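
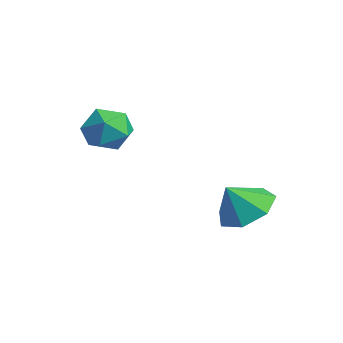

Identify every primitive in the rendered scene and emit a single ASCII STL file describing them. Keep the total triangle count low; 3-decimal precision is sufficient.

solid 
facet normal 0.015 0.569 -0.822
outer loop
vertex 1.044 1.162 0.602
vertex 0.069 0.953 0.439
vertex 0.47 1.712 0.972
endloop
endfacet
facet normal 0.587 0.070 0.806
outer loop
vertex 1.044 1.162 0.602
vertex 0.47 1.712 0.972
vertex 0.051 0.287 1.401
endloop
endfacet
facet normal 0.016 0.569 -0.822
outer loop
vertex 0.47 1.712 0.972
vertex 0.069 0.953 0.439
vertex -0.405 1.69 0.94
endloop
endfacet
facet normal -0.042 0.299 0.953
outer loop
vertex 0.47 1.712 0.972
vertex -0.405 1.69 0.94
vertex 0.051 0.287 1.401
endloop
endfacet
facet normal 0.016 0.569 -0.822
outer loop
vertex -0.405 1.69 0.94
vertex 0.069 0.953 0.439
vertex -0.924 1.114 0.531
endloop
endfacet
facet normal -0.646 0.041 0.762
outer loop
vertex -0.405 1.69 0.94
vertex -0.924 1.114 0.531
vertex 0.051 0.287 1.401
endloop
endfacet
facet normal 0.016 0.569 -0.823
outer loop
vertex -0.924 1.114 0.531
vertex 0.069 0.953 0.439
vertex -0.694 0.416 0.053
endloop
endfacet
facet normal -0.771 -0.513 0.377
outer loop
vertex -0.924 1.114 0.531
vertex -0.694 0.416 0.053
vertex 0.051 0.287 1.401
endloop
endfacet
facet normal 0.015 0.569 -0.822
outer loop
vertex -0.694 0.416 0.053
vertex 0.069 0.953 0.439
vertex 0.11 0.123 -0.135
endloop
endfacet
facet normal -0.323 -0.942 0.088
outer loop
vertex -0.694 0.416 0.053
vertex 0.11 0.123 -0.135
vertex 0.051 0.287 1.401
endloop
endfacet
facet normal 0.017 0.569 -0.822
outer loop
vertex 0.11 0.123 -0.135
vertex 0.069 0.953 0.439
vertex 0.883 0.454 0.11
endloop
endfacet
facet normal 0.361 -0.926 0.113
outer loop
vertex 0.11 0.123 -0.135
vertex 0.883 0.454 0.11
vertex 0.051 0.287 1.401
endloop
endfacet
facet normal 0.016 0.568 -0.823
outer loop
vertex 0.883 0.454 0.11
vertex 0.069 0.953 0.439
vertex 1.044 1.162 0.602
endloop
endfacet
facet normal 0.766 -0.475 0.433
outer loop
vertex 0.883 0.454 0.11
vertex 1.044 1.162 0.602
vertex 0.051 0.287 1.401
endloop
endfacet
facet normal -0.206 0.888 0.412
outer loop
vertex -3.129 -1.355 2.779
vertex -3.766 -1.741 3.292
vertex -2.916 -1.684 3.594
endloop
endfacet
facet normal 0.480 0.850 0.218
outer loop
vertex -3.129 -1.355 2.779
vertex -2.916 -1.684 3.594
vertex -2.361 -1.818 2.893
endloop
endfacet
facet normal 0.504 0.716 -0.483
outer loop
vertex -3.129 -1.355 2.779
vertex -2.361 -1.818 2.893
vertex -2.868 -1.958 2.157
endloop
endfacet
facet normal -0.168 0.672 -0.722
outer loop
vertex -3.129 -1.355 2.779
vertex -2.868 -1.958 2.157
vertex -3.737 -1.91 2.404
endloop
endfacet
facet normal -0.606 0.777 -0.168
outer loop
vertex -3.129 -1.355 2.779
vertex -3.737 -1.91 2.404
vertex -3.766 -1.741 3.292
endloop
endfacet
facet normal 0.776 0.297 0.557
outer loop
vertex -2.361 -1.818 2.893
vertex -2.916 -1.684 3.594
vertex -2.523 -2.49 3.476
endloop
endfacet
facet normal -0.334 0.358 0.872
outer loop
vertex -2.916 -1.684 3.594
vertex -3.766 -1.741 3.292
vertex -3.392 -2.442 3.723
endloop
endfacet
facet normal -0.982 0.179 -0.066
outer loop
vertex -3.766 -1.741 3.292
vertex -3.737 -1.91 2.404
vertex -3.899 -2.582 2.987
endloop
endfacet
facet normal -0.273 0.008 -0.962
outer loop
vertex -3.737 -1.91 2.404
vertex -2.868 -1.958 2.157
vertex -3.344 -2.716 2.286
endloop
endfacet
facet normal 0.814 0.080 -0.576
outer loop
vertex -2.868 -1.958 2.157
vertex -2.361 -1.818 2.893
vertex -2.494 -2.659 2.588
endloop
endfacet
facet normal 0.168 -0.672 0.722
outer loop
vertex -3.131 -3.045 3.101
vertex -2.523 -2.49 3.476
vertex -3.392 -2.442 3.723
endloop
endfacet
facet normal -0.504 -0.716 0.483
outer loop
vertex -3.131 -3.045 3.101
vertex -3.392 -2.442 3.723
vertex -3.899 -2.582 2.987
endloop
endfacet
facet normal -0.480 -0.850 -0.218
outer loop
vertex -3.131 -3.045 3.101
vertex -3.899 -2.582 2.987
vertex -3.344 -2.716 2.286
endloop
endfacet
facet normal 0.206 -0.888 -0.412
outer loop
vertex -3.131 -3.045 3.101
vertex -3.344 -2.716 2.286
vertex -2.494 -2.659 2.588
endloop
endfacet
facet normal 0.606 -0.777 0.168
outer loop
vertex -3.131 -3.045 3.101
vertex -2.494 -2.659 2.588
vertex -2.523 -2.49 3.476
endloop
endfacet
facet normal 0.273 -0.008 0.962
outer loop
vertex -3.392 -2.442 3.723
vertex -2.523 -2.49 3.476
vertex -2.916 -1.684 3.594
endloop
endfacet
facet normal -0.814 -0.080 0.576
outer loop
vertex -3.899 -2.582 2.987
vertex -3.392 -2.442 3.723
vertex -3.766 -1.741 3.292
endloop
endfacet
facet normal -0.776 -0.297 -0.557
outer loop
vertex -3.344 -2.716 2.286
vertex -3.899 -2.582 2.987
vertex -3.737 -1.91 2.404
endloop
endfacet
facet normal 0.334 -0.358 -0.872
outer loop
vertex -2.494 -2.659 2.588
vertex -3.344 -2.716 2.286
vertex -2.868 -1.958 2.157
endloop
endfacet
facet normal 0.982 -0.179 0.066
outer loop
vertex -2.523 -2.49 3.476
vertex -2.494 -2.659 2.588
vertex -2.361 -1.818 2.893
endloop
endfacet

endsolid


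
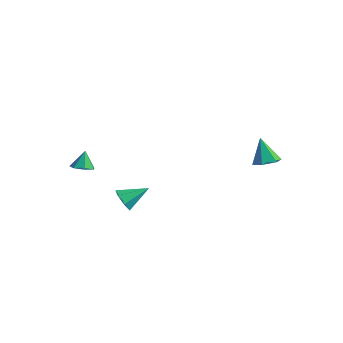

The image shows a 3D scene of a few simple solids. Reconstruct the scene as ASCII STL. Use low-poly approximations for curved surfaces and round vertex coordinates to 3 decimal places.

solid 
facet normal -0.470 -0.739 -0.483
outer loop
vertex 1.422 -4.306 -3.42
vertex 0.74 -4.153 -2.991
vertex 0.976 -3.834 -3.709
endloop
endfacet
facet normal 0.758 0.403 -0.512
outer loop
vertex 1.422 -4.306 -3.42
vertex 0.976 -3.834 -3.709
vertex 1.52 -2.927 -2.189
endloop
endfacet
facet normal -0.471 -0.738 -0.483
outer loop
vertex 0.976 -3.834 -3.709
vertex 0.74 -4.153 -2.991
vertex 0.352 -3.601 -3.457
endloop
endfacet
facet normal 0.097 0.839 -0.535
outer loop
vertex 0.976 -3.834 -3.709
vertex 0.352 -3.601 -3.457
vertex 1.52 -2.927 -2.189
endloop
endfacet
facet normal -0.469 -0.739 -0.484
outer loop
vertex 0.352 -3.601 -3.457
vertex 0.74 -4.153 -2.991
vertex 0.02 -3.785 -2.855
endloop
endfacet
facet normal -0.494 0.869 -0.007
outer loop
vertex 0.352 -3.601 -3.457
vertex 0.02 -3.785 -2.855
vertex 1.52 -2.927 -2.189
endloop
endfacet
facet normal -0.469 -0.740 -0.482
outer loop
vertex 0.02 -3.785 -2.855
vertex 0.74 -4.153 -2.991
vertex 0.231 -4.245 -2.355
endloop
endfacet
facet normal -0.569 0.471 0.674
outer loop
vertex 0.02 -3.785 -2.855
vertex 0.231 -4.245 -2.355
vertex 1.52 -2.927 -2.189
endloop
endfacet
facet normal -0.470 -0.738 -0.483
outer loop
vertex 0.231 -4.245 -2.355
vertex 0.74 -4.153 -2.991
vertex 0.825 -4.637 -2.334
endloop
endfacet
facet normal -0.072 -0.055 0.996
outer loop
vertex 0.231 -4.245 -2.355
vertex 0.825 -4.637 -2.334
vertex 1.52 -2.927 -2.189
endloop
endfacet
facet normal -0.470 -0.739 -0.483
outer loop
vertex 0.825 -4.637 -2.334
vertex 0.74 -4.153 -2.991
vertex 1.355 -4.664 -2.808
endloop
endfacet
facet normal 0.624 -0.314 0.716
outer loop
vertex 0.825 -4.637 -2.334
vertex 1.355 -4.664 -2.808
vertex 1.52 -2.927 -2.189
endloop
endfacet
facet normal -0.470 -0.739 -0.483
outer loop
vertex 1.355 -4.664 -2.808
vertex 0.74 -4.153 -2.991
vertex 1.422 -4.306 -3.42
endloop
endfacet
facet normal 0.993 -0.110 0.044
outer loop
vertex 1.355 -4.664 -2.808
vertex 1.422 -4.306 -3.42
vertex 1.52 -2.927 -2.189
endloop
endfacet
facet normal 0.402 -0.101 -0.910
outer loop
vertex 4.901 3.815 -1.488
vertex 4.118 3.87 -1.84
vertex 4.584 4.582 -1.713
endloop
endfacet
facet normal 0.618 0.445 0.648
outer loop
vertex 4.901 3.815 -1.488
vertex 4.584 4.582 -1.713
vertex 3.402 4.05 -0.22
endloop
endfacet
facet normal 0.402 -0.101 -0.910
outer loop
vertex 4.584 4.582 -1.713
vertex 4.118 3.87 -1.84
vertex 3.801 4.638 -2.065
endloop
endfacet
facet normal -0.062 0.955 0.291
outer loop
vertex 4.584 4.582 -1.713
vertex 3.801 4.638 -2.065
vertex 3.402 4.05 -0.22
endloop
endfacet
facet normal 0.402 -0.100 -0.910
outer loop
vertex 3.801 4.638 -2.065
vertex 4.118 3.87 -1.84
vertex 3.336 3.926 -2.192
endloop
endfacet
facet normal -0.837 0.548 -0.006
outer loop
vertex 3.801 4.638 -2.065
vertex 3.336 3.926 -2.192
vertex 3.402 4.05 -0.22
endloop
endfacet
facet normal 0.402 -0.101 -0.910
outer loop
vertex 3.336 3.926 -2.192
vertex 4.118 3.87 -1.84
vertex 3.652 3.159 -1.967
endloop
endfacet
facet normal -0.929 -0.367 0.054
outer loop
vertex 3.336 3.926 -2.192
vertex 3.652 3.159 -1.967
vertex 3.402 4.05 -0.22
endloop
endfacet
facet normal 0.402 -0.101 -0.910
outer loop
vertex 3.652 3.159 -1.967
vertex 4.118 3.87 -1.84
vertex 4.435 3.103 -1.615
endloop
endfacet
facet normal -0.248 -0.877 0.412
outer loop
vertex 3.652 3.159 -1.967
vertex 4.435 3.103 -1.615
vertex 3.402 4.05 -0.22
endloop
endfacet
facet normal 0.402 -0.101 -0.910
outer loop
vertex 4.435 3.103 -1.615
vertex 4.118 3.87 -1.84
vertex 4.901 3.815 -1.488
endloop
endfacet
facet normal 0.526 -0.470 0.709
outer loop
vertex 4.435 3.103 -1.615
vertex 4.901 3.815 -1.488
vertex 3.402 4.05 -0.22
endloop
endfacet
facet normal 0.153 -0.341 -0.927
outer loop
vertex -1.884 -3.92 -1.704
vertex -2.578 -4.145 -1.736
vertex -2.3 -3.498 -1.928
endloop
endfacet
facet normal 0.574 0.746 0.339
outer loop
vertex -1.884 -3.92 -1.704
vertex -2.3 -3.498 -1.928
vertex -2.762 -3.735 -0.624
endloop
endfacet
facet normal 0.154 -0.341 -0.927
outer loop
vertex -2.3 -3.498 -1.928
vertex -2.578 -4.145 -1.736
vertex -2.925 -3.563 -2.008
endloop
endfacet
facet normal -0.120 0.983 0.136
outer loop
vertex -2.3 -3.498 -1.928
vertex -2.925 -3.563 -2.008
vertex -2.762 -3.735 -0.624
endloop
endfacet
facet normal 0.154 -0.342 -0.927
outer loop
vertex -2.925 -3.563 -2.008
vertex -2.578 -4.145 -1.736
vertex -3.289 -4.066 -1.883
endloop
endfacet
facet normal -0.779 0.605 0.167
outer loop
vertex -2.925 -3.563 -2.008
vertex -3.289 -4.066 -1.883
vertex -2.762 -3.735 -0.624
endloop
endfacet
facet normal 0.154 -0.341 -0.927
outer loop
vertex -3.289 -4.066 -1.883
vertex -2.578 -4.145 -1.736
vertex -3.118 -4.628 -1.648
endloop
endfacet
facet normal -0.907 -0.106 0.407
outer loop
vertex -3.289 -4.066 -1.883
vertex -3.118 -4.628 -1.648
vertex -2.762 -3.735 -0.624
endloop
endfacet
facet normal 0.154 -0.341 -0.927
outer loop
vertex -3.118 -4.628 -1.648
vertex -2.578 -4.145 -1.736
vertex -2.54 -4.827 -1.479
endloop
endfacet
facet normal -0.409 -0.613 0.676
outer loop
vertex -3.118 -4.628 -1.648
vertex -2.54 -4.827 -1.479
vertex -2.762 -3.735 -0.624
endloop
endfacet
facet normal 0.153 -0.341 -0.927
outer loop
vertex -2.54 -4.827 -1.479
vertex -2.578 -4.145 -1.736
vertex -1.991 -4.512 -1.504
endloop
endfacet
facet normal 0.342 -0.535 0.772
outer loop
vertex -2.54 -4.827 -1.479
vertex -1.991 -4.512 -1.504
vertex -2.762 -3.735 -0.624
endloop
endfacet
facet normal 0.153 -0.341 -0.927
outer loop
vertex -1.991 -4.512 -1.504
vertex -2.578 -4.145 -1.736
vertex -1.884 -3.92 -1.704
endloop
endfacet
facet normal 0.780 0.069 0.622
outer loop
vertex -1.991 -4.512 -1.504
vertex -1.884 -3.92 -1.704
vertex -2.762 -3.735 -0.624
endloop
endfacet

endsolid


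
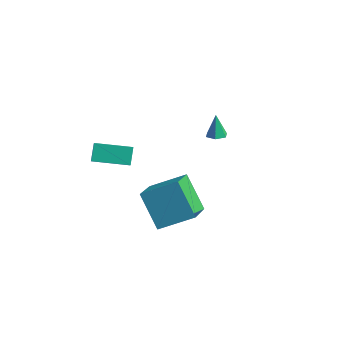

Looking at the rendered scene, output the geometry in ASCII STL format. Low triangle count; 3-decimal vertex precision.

solid 
facet normal -0.786 -0.605 0.129
outer loop
vertex -2.908 -3.321 2.826
vertex -3.449 -2.767 2.131
vertex -2.569 -3.919 2.086
endloop
endfacet
facet normal 0.520 -0.532 0.668
outer loop
vertex -1.131 -2.813 1.849
vertex -2.908 -3.321 2.826
vertex -2.569 -3.919 2.086
endloop
endfacet
facet normal -0.785 -0.605 0.130
outer loop
vertex -2.569 -3.919 2.086
vertex -3.449 -2.767 2.131
vertex -3.11 -3.366 1.391
endloop
endfacet
facet normal 0.335 -0.593 -0.732
outer loop
vertex -3.11 -3.366 1.391
vertex -1.131 -2.813 1.849
vertex -2.569 -3.919 2.086
endloop
endfacet
facet normal -0.335 0.592 0.733
outer loop
vertex -2.908 -3.321 2.826
vertex -2.011 -1.661 1.894
vertex -3.449 -2.767 2.131
endloop
endfacet
facet normal 0.520 -0.532 0.669
outer loop
vertex -1.47 -2.214 2.589
vertex -2.908 -3.321 2.826
vertex -1.131 -2.813 1.849
endloop
endfacet
facet normal -0.335 0.592 0.732
outer loop
vertex -1.47 -2.214 2.589
vertex -2.011 -1.661 1.894
vertex -2.908 -3.321 2.826
endloop
endfacet
facet normal -0.519 0.532 -0.669
outer loop
vertex -3.449 -2.767 2.131
vertex -2.011 -1.661 1.894
vertex -3.11 -3.366 1.391
endloop
endfacet
facet normal 0.335 -0.592 -0.733
outer loop
vertex -1.672 -2.259 1.154
vertex -1.131 -2.813 1.849
vertex -3.11 -3.366 1.391
endloop
endfacet
facet normal -0.520 0.532 -0.668
outer loop
vertex -3.11 -3.366 1.391
vertex -2.011 -1.661 1.894
vertex -1.672 -2.259 1.154
endloop
endfacet
facet normal 0.786 0.605 -0.130
outer loop
vertex -1.672 -2.259 1.154
vertex -1.47 -2.214 2.589
vertex -1.131 -2.813 1.849
endloop
endfacet
facet normal 0.785 0.605 -0.130
outer loop
vertex -2.011 -1.661 1.894
vertex -1.47 -2.214 2.589
vertex -1.672 -2.259 1.154
endloop
endfacet
facet normal -0.668 -0.601 -0.439
outer loop
vertex 0.513 -2.843 -1.993
vertex -0.851 -2.505 -0.379
vertex -0.271 -1.245 -2.99
endloop
endfacet
facet normal 0.638 -0.158 -0.754
outer loop
vertex 1.051 -0.055 -2.121
vertex 0.513 -2.843 -1.993
vertex -0.271 -1.245 -2.99
endloop
endfacet
facet normal -0.668 -0.601 -0.439
outer loop
vertex -0.271 -1.245 -2.99
vertex -0.851 -2.505 -0.379
vertex -1.635 -0.908 -1.375
endloop
endfacet
facet normal -0.384 0.784 -0.488
outer loop
vertex -1.635 -0.908 -1.375
vertex 1.051 -0.055 -2.121
vertex -0.271 -1.245 -2.99
endloop
endfacet
facet normal 0.384 -0.783 0.489
outer loop
vertex 0.513 -2.843 -1.993
vertex 0.471 -1.315 0.49
vertex -0.851 -2.505 -0.379
endloop
endfacet
facet normal 0.637 -0.158 -0.754
outer loop
vertex 1.835 -1.652 -1.125
vertex 0.513 -2.843 -1.993
vertex 1.051 -0.055 -2.121
endloop
endfacet
facet normal 0.385 -0.783 0.488
outer loop
vertex 1.835 -1.652 -1.125
vertex 0.471 -1.315 0.49
vertex 0.513 -2.843 -1.993
endloop
endfacet
facet normal -0.637 0.157 0.754
outer loop
vertex -0.851 -2.505 -0.379
vertex 0.471 -1.315 0.49
vertex -1.635 -0.908 -1.375
endloop
endfacet
facet normal -0.384 0.783 -0.489
outer loop
vertex -0.313 0.283 -0.507
vertex 1.051 -0.055 -2.121
vertex -1.635 -0.908 -1.375
endloop
endfacet
facet normal -0.637 0.158 0.754
outer loop
vertex -1.635 -0.908 -1.375
vertex 0.471 -1.315 0.49
vertex -0.313 0.283 -0.507
endloop
endfacet
facet normal 0.668 0.601 0.439
outer loop
vertex -0.313 0.283 -0.507
vertex 1.835 -1.652 -1.125
vertex 1.051 -0.055 -2.121
endloop
endfacet
facet normal 0.668 0.601 0.439
outer loop
vertex 0.471 -1.315 0.49
vertex 1.835 -1.652 -1.125
vertex -0.313 0.283 -0.507
endloop
endfacet
facet normal 0.199 -0.196 -0.960
outer loop
vertex -0.867 3.131 -0.041
vertex -1.161 3.582 -0.194
vertex -0.613 3.628 -0.09
endloop
endfacet
facet normal 0.745 -0.323 0.584
outer loop
vertex -0.867 3.131 -0.041
vertex -0.613 3.628 -0.09
vertex -1.419 3.838 1.054
endloop
endfacet
facet normal 0.199 -0.196 -0.960
outer loop
vertex -0.613 3.628 -0.09
vertex -1.161 3.582 -0.194
vertex -0.907 4.079 -0.243
endloop
endfacet
facet normal 0.706 0.592 0.389
outer loop
vertex -0.613 3.628 -0.09
vertex -0.907 4.079 -0.243
vertex -1.419 3.838 1.054
endloop
endfacet
facet normal 0.198 -0.196 -0.960
outer loop
vertex -0.907 4.079 -0.243
vertex -1.161 3.582 -0.194
vertex -1.455 4.034 -0.347
endloop
endfacet
facet normal -0.107 0.984 0.140
outer loop
vertex -0.907 4.079 -0.243
vertex -1.455 4.034 -0.347
vertex -1.419 3.838 1.054
endloop
endfacet
facet normal 0.198 -0.196 -0.960
outer loop
vertex -1.455 4.034 -0.347
vertex -1.161 3.582 -0.194
vertex -1.709 3.537 -0.298
endloop
endfacet
facet normal -0.884 0.460 0.087
outer loop
vertex -1.455 4.034 -0.347
vertex -1.709 3.537 -0.298
vertex -1.419 3.838 1.054
endloop
endfacet
facet normal 0.198 -0.196 -0.960
outer loop
vertex -1.709 3.537 -0.298
vertex -1.161 3.582 -0.194
vertex -1.415 3.086 -0.145
endloop
endfacet
facet normal -0.845 -0.455 0.282
outer loop
vertex -1.709 3.537 -0.298
vertex -1.415 3.086 -0.145
vertex -1.419 3.838 1.054
endloop
endfacet
facet normal 0.198 -0.196 -0.960
outer loop
vertex -1.415 3.086 -0.145
vertex -1.161 3.582 -0.194
vertex -0.867 3.131 -0.041
endloop
endfacet
facet normal -0.031 -0.847 0.531
outer loop
vertex -1.415 3.086 -0.145
vertex -0.867 3.131 -0.041
vertex -1.419 3.838 1.054
endloop
endfacet

endsolid


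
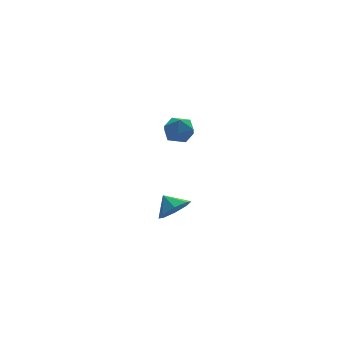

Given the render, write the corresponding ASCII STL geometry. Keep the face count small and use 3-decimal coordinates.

solid 
facet normal 0.287 -0.728 -0.623
outer loop
vertex 1.12 -3.478 -0.555
vertex 0.22 -3.478 -0.969
vertex 1.069 -2.998 -1.139
endloop
endfacet
facet normal 0.559 0.664 0.497
outer loop
vertex 1.12 -3.478 -0.555
vertex 1.069 -2.998 -1.139
vertex -0.1 -2.662 -0.271
endloop
endfacet
facet normal 0.287 -0.729 -0.622
outer loop
vertex 1.069 -2.998 -1.139
vertex 0.22 -3.478 -0.969
vertex 0.522 -2.8 -1.624
endloop
endfacet
facet normal 0.306 0.951 0.044
outer loop
vertex 1.069 -2.998 -1.139
vertex 0.522 -2.8 -1.624
vertex -0.1 -2.662 -0.271
endloop
endfacet
facet normal 0.285 -0.729 -0.623
outer loop
vertex 0.522 -2.8 -1.624
vertex 0.22 -3.478 -0.969
vertex -0.203 -2.998 -1.724
endloop
endfacet
facet normal -0.232 0.951 -0.204
outer loop
vertex 0.522 -2.8 -1.624
vertex -0.203 -2.998 -1.724
vertex -0.1 -2.662 -0.271
endloop
endfacet
facet normal 0.286 -0.728 -0.623
outer loop
vertex -0.203 -2.998 -1.724
vertex 0.22 -3.478 -0.969
vertex -0.679 -3.478 -1.382
endloop
endfacet
facet normal -0.741 0.663 -0.101
outer loop
vertex -0.203 -2.998 -1.724
vertex -0.679 -3.478 -1.382
vertex -0.1 -2.662 -0.271
endloop
endfacet
facet normal 0.286 -0.728 -0.623
outer loop
vertex -0.679 -3.478 -1.382
vertex 0.22 -3.478 -0.969
vertex -0.629 -3.958 -0.798
endloop
endfacet
facet normal -0.921 0.258 0.291
outer loop
vertex -0.679 -3.478 -1.382
vertex -0.629 -3.958 -0.798
vertex -0.1 -2.662 -0.271
endloop
endfacet
facet normal 0.287 -0.729 -0.622
outer loop
vertex -0.629 -3.958 -0.798
vertex 0.22 -3.478 -0.969
vertex -0.081 -4.156 -0.313
endloop
endfacet
facet normal -0.668 -0.029 0.743
outer loop
vertex -0.629 -3.958 -0.798
vertex -0.081 -4.156 -0.313
vertex -0.1 -2.662 -0.271
endloop
endfacet
facet normal 0.285 -0.729 -0.622
outer loop
vertex -0.081 -4.156 -0.313
vertex 0.22 -3.478 -0.969
vertex 0.643 -3.958 -0.213
endloop
endfacet
facet normal -0.129 -0.030 0.991
outer loop
vertex -0.081 -4.156 -0.313
vertex 0.643 -3.958 -0.213
vertex -0.1 -2.662 -0.271
endloop
endfacet
facet normal 0.286 -0.728 -0.623
outer loop
vertex 0.643 -3.958 -0.213
vertex 0.22 -3.478 -0.969
vertex 1.12 -3.478 -0.555
endloop
endfacet
facet normal 0.379 0.257 0.889
outer loop
vertex 0.643 -3.958 -0.213
vertex 1.12 -3.478 -0.555
vertex -0.1 -2.662 -0.271
endloop
endfacet
facet normal 0.280 0.314 0.907
outer loop
vertex 3.469 4.597 0.985
vertex 3.541 3.649 1.291
vertex 4.333 4.105 0.889
endloop
endfacet
facet normal 0.486 0.775 0.404
outer loop
vertex 3.469 4.597 0.985
vertex 4.333 4.105 0.889
vertex 4.009 4.693 0.15
endloop
endfacet
facet normal -0.095 0.994 0.053
outer loop
vertex 3.469 4.597 0.985
vertex 4.009 4.693 0.15
vertex 3.016 4.601 0.095
endloop
endfacet
facet normal -0.662 0.668 0.340
outer loop
vertex 3.469 4.597 0.985
vertex 3.016 4.601 0.095
vertex 2.726 3.955 0.8
endloop
endfacet
facet normal -0.430 0.248 0.868
outer loop
vertex 3.469 4.597 0.985
vertex 2.726 3.955 0.8
vertex 3.541 3.649 1.291
endloop
endfacet
facet normal 0.903 0.425 -0.057
outer loop
vertex 4.009 4.693 0.15
vertex 4.333 4.105 0.889
vertex 4.414 3.805 -0.06
endloop
endfacet
facet normal 0.569 -0.321 0.757
outer loop
vertex 4.333 4.105 0.889
vertex 3.541 3.649 1.291
vertex 4.124 3.159 0.645
endloop
endfacet
facet normal -0.579 -0.428 0.694
outer loop
vertex 3.541 3.649 1.291
vertex 2.726 3.955 0.8
vertex 3.131 3.067 0.59
endloop
endfacet
facet normal -0.954 0.252 -0.161
outer loop
vertex 2.726 3.955 0.8
vertex 3.016 4.601 0.095
vertex 2.807 3.655 -0.149
endloop
endfacet
facet normal -0.038 0.780 -0.625
outer loop
vertex 3.016 4.601 0.095
vertex 4.009 4.693 0.15
vertex 3.599 4.111 -0.551
endloop
endfacet
facet normal 0.662 -0.668 -0.340
outer loop
vertex 3.671 3.163 -0.245
vertex 4.414 3.805 -0.06
vertex 4.124 3.159 0.645
endloop
endfacet
facet normal 0.095 -0.994 -0.053
outer loop
vertex 3.671 3.163 -0.245
vertex 4.124 3.159 0.645
vertex 3.131 3.067 0.59
endloop
endfacet
facet normal -0.486 -0.775 -0.404
outer loop
vertex 3.671 3.163 -0.245
vertex 3.131 3.067 0.59
vertex 2.807 3.655 -0.149
endloop
endfacet
facet normal -0.280 -0.314 -0.907
outer loop
vertex 3.671 3.163 -0.245
vertex 2.807 3.655 -0.149
vertex 3.599 4.111 -0.551
endloop
endfacet
facet normal 0.430 -0.248 -0.868
outer loop
vertex 3.671 3.163 -0.245
vertex 3.599 4.111 -0.551
vertex 4.414 3.805 -0.06
endloop
endfacet
facet normal 0.954 -0.252 0.161
outer loop
vertex 4.124 3.159 0.645
vertex 4.414 3.805 -0.06
vertex 4.333 4.105 0.889
endloop
endfacet
facet normal 0.038 -0.780 0.625
outer loop
vertex 3.131 3.067 0.59
vertex 4.124 3.159 0.645
vertex 3.541 3.649 1.291
endloop
endfacet
facet normal -0.903 -0.425 0.057
outer loop
vertex 2.807 3.655 -0.149
vertex 3.131 3.067 0.59
vertex 2.726 3.955 0.8
endloop
endfacet
facet normal -0.569 0.321 -0.757
outer loop
vertex 3.599 4.111 -0.551
vertex 2.807 3.655 -0.149
vertex 3.016 4.601 0.095
endloop
endfacet
facet normal 0.579 0.428 -0.694
outer loop
vertex 4.414 3.805 -0.06
vertex 3.599 4.111 -0.551
vertex 4.009 4.693 0.15
endloop
endfacet

endsolid


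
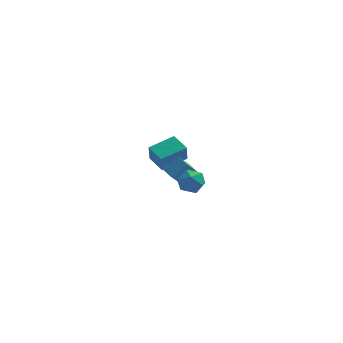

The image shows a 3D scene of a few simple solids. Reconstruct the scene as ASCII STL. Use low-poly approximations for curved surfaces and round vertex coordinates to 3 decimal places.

solid 
facet normal -0.590 0.746 0.309
outer loop
vertex -4.933 3.492 -2.588
vertex -3.536 4.418 -2.159
vertex -4.907 4.002 -3.772
endloop
endfacet
facet normal -0.807 -0.535 -0.248
outer loop
vertex -4.164 3.062 -4.161
vertex -4.933 3.492 -2.588
vertex -4.907 4.002 -3.772
endloop
endfacet
facet normal -0.590 0.746 0.309
outer loop
vertex -4.907 4.002 -3.772
vertex -3.536 4.418 -2.159
vertex -3.51 4.928 -3.343
endloop
endfacet
facet normal 0.020 0.396 -0.918
outer loop
vertex -3.51 4.928 -3.343
vertex -4.164 3.062 -4.161
vertex -4.907 4.002 -3.772
endloop
endfacet
facet normal -0.020 -0.396 0.918
outer loop
vertex -4.933 3.492 -2.588
vertex -2.793 3.478 -2.548
vertex -3.536 4.418 -2.159
endloop
endfacet
facet normal -0.807 -0.535 -0.248
outer loop
vertex -4.19 2.552 -2.977
vertex -4.933 3.492 -2.588
vertex -4.164 3.062 -4.161
endloop
endfacet
facet normal -0.020 -0.396 0.918
outer loop
vertex -4.19 2.552 -2.977
vertex -2.793 3.478 -2.548
vertex -4.933 3.492 -2.588
endloop
endfacet
facet normal 0.807 0.535 0.248
outer loop
vertex -3.536 4.418 -2.159
vertex -2.793 3.478 -2.548
vertex -3.51 4.928 -3.343
endloop
endfacet
facet normal 0.020 0.396 -0.918
outer loop
vertex -2.767 3.988 -3.732
vertex -4.164 3.062 -4.161
vertex -3.51 4.928 -3.343
endloop
endfacet
facet normal 0.807 0.535 0.248
outer loop
vertex -3.51 4.928 -3.343
vertex -2.793 3.478 -2.548
vertex -2.767 3.988 -3.732
endloop
endfacet
facet normal 0.590 -0.746 -0.309
outer loop
vertex -2.767 3.988 -3.732
vertex -4.19 2.552 -2.977
vertex -4.164 3.062 -4.161
endloop
endfacet
facet normal 0.590 -0.746 -0.309
outer loop
vertex -2.793 3.478 -2.548
vertex -4.19 2.552 -2.977
vertex -2.767 3.988 -3.732
endloop
endfacet
facet normal 0.156 -0.041 0.987
outer loop
vertex -2.611 -3.151 -0.404
vertex -2.35 -3.958 -0.479
vertex -1.788 -3.321 -0.541
endloop
endfacet
facet normal 0.252 0.622 0.742
outer loop
vertex -2.611 -3.151 -0.404
vertex -1.788 -3.321 -0.541
vertex -2.164 -2.677 -0.953
endloop
endfacet
facet normal -0.354 0.831 0.429
outer loop
vertex -2.611 -3.151 -0.404
vertex -2.164 -2.677 -0.953
vertex -2.958 -2.916 -1.145
endloop
endfacet
facet normal -0.825 0.298 0.481
outer loop
vertex -2.611 -3.151 -0.404
vertex -2.958 -2.916 -1.145
vertex -3.073 -3.708 -0.852
endloop
endfacet
facet normal -0.510 -0.242 0.826
outer loop
vertex -2.611 -3.151 -0.404
vertex -3.073 -3.708 -0.852
vertex -2.35 -3.958 -0.479
endloop
endfacet
facet normal 0.762 0.600 0.242
outer loop
vertex -2.164 -2.677 -0.953
vertex -1.788 -3.321 -0.541
vertex -1.627 -3.192 -1.368
endloop
endfacet
facet normal 0.606 -0.473 0.639
outer loop
vertex -1.788 -3.321 -0.541
vertex -2.35 -3.958 -0.479
vertex -1.742 -3.984 -1.075
endloop
endfacet
facet normal -0.471 -0.797 0.379
outer loop
vertex -2.35 -3.958 -0.479
vertex -3.073 -3.708 -0.852
vertex -2.536 -4.223 -1.267
endloop
endfacet
facet normal -0.981 0.076 -0.179
outer loop
vertex -3.073 -3.708 -0.852
vertex -2.958 -2.916 -1.145
vertex -2.912 -3.579 -1.679
endloop
endfacet
facet normal -0.219 0.939 -0.264
outer loop
vertex -2.958 -2.916 -1.145
vertex -2.164 -2.677 -0.953
vertex -2.35 -2.942 -1.741
endloop
endfacet
facet normal 0.825 -0.298 -0.481
outer loop
vertex -2.089 -3.749 -1.816
vertex -1.627 -3.192 -1.368
vertex -1.742 -3.984 -1.075
endloop
endfacet
facet normal 0.354 -0.831 -0.429
outer loop
vertex -2.089 -3.749 -1.816
vertex -1.742 -3.984 -1.075
vertex -2.536 -4.223 -1.267
endloop
endfacet
facet normal -0.252 -0.622 -0.742
outer loop
vertex -2.089 -3.749 -1.816
vertex -2.536 -4.223 -1.267
vertex -2.912 -3.579 -1.679
endloop
endfacet
facet normal -0.156 0.041 -0.987
outer loop
vertex -2.089 -3.749 -1.816
vertex -2.912 -3.579 -1.679
vertex -2.35 -2.942 -1.741
endloop
endfacet
facet normal 0.510 0.242 -0.826
outer loop
vertex -2.089 -3.749 -1.816
vertex -2.35 -2.942 -1.741
vertex -1.627 -3.192 -1.368
endloop
endfacet
facet normal 0.981 -0.076 0.179
outer loop
vertex -1.742 -3.984 -1.075
vertex -1.627 -3.192 -1.368
vertex -1.788 -3.321 -0.541
endloop
endfacet
facet normal 0.219 -0.939 0.264
outer loop
vertex -2.536 -4.223 -1.267
vertex -1.742 -3.984 -1.075
vertex -2.35 -3.958 -0.479
endloop
endfacet
facet normal -0.762 -0.600 -0.242
outer loop
vertex -2.912 -3.579 -1.679
vertex -2.536 -4.223 -1.267
vertex -3.073 -3.708 -0.852
endloop
endfacet
facet normal -0.606 0.473 -0.639
outer loop
vertex -2.35 -2.942 -1.741
vertex -2.912 -3.579 -1.679
vertex -2.958 -2.916 -1.145
endloop
endfacet
facet normal 0.471 0.797 -0.379
outer loop
vertex -1.627 -3.192 -1.368
vertex -2.35 -2.942 -1.741
vertex -2.164 -2.677 -0.953
endloop
endfacet
facet normal -0.724 -0.319 -0.612
outer loop
vertex -3.558 0.09 -2.903
vertex -4.054 0.699 -2.634
vertex -3.002 1.055 -4.065
endloop
endfacet
facet normal 0.597 -0.734 -0.324
outer loop
vertex -2.126 1.441 -3.326
vertex -3.558 0.09 -2.903
vertex -3.002 1.055 -4.065
endloop
endfacet
facet normal -0.724 -0.320 -0.612
outer loop
vertex -3.002 1.055 -4.065
vertex -4.054 0.699 -2.634
vertex -3.498 1.664 -3.797
endloop
endfacet
facet normal 0.345 0.599 -0.722
outer loop
vertex -3.498 1.664 -3.797
vertex -2.126 1.441 -3.326
vertex -3.002 1.055 -4.065
endloop
endfacet
facet normal -0.345 -0.600 0.722
outer loop
vertex -3.558 0.09 -2.903
vertex -3.178 1.085 -1.895
vertex -4.054 0.699 -2.634
endloop
endfacet
facet normal 0.597 -0.734 -0.324
outer loop
vertex -2.682 0.476 -2.163
vertex -3.558 0.09 -2.903
vertex -2.126 1.441 -3.326
endloop
endfacet
facet normal -0.346 -0.599 0.722
outer loop
vertex -2.682 0.476 -2.163
vertex -3.178 1.085 -1.895
vertex -3.558 0.09 -2.903
endloop
endfacet
facet normal -0.597 0.734 0.324
outer loop
vertex -4.054 0.699 -2.634
vertex -3.178 1.085 -1.895
vertex -3.498 1.664 -3.797
endloop
endfacet
facet normal 0.345 0.600 -0.722
outer loop
vertex -2.622 2.05 -3.057
vertex -2.126 1.441 -3.326
vertex -3.498 1.664 -3.797
endloop
endfacet
facet normal -0.597 0.734 0.324
outer loop
vertex -3.498 1.664 -3.797
vertex -3.178 1.085 -1.895
vertex -2.622 2.05 -3.057
endloop
endfacet
facet normal 0.724 0.320 0.611
outer loop
vertex -2.622 2.05 -3.057
vertex -2.682 0.476 -2.163
vertex -2.126 1.441 -3.326
endloop
endfacet
facet normal 0.723 0.320 0.612
outer loop
vertex -3.178 1.085 -1.895
vertex -2.682 0.476 -2.163
vertex -2.622 2.05 -3.057
endloop
endfacet

endsolid


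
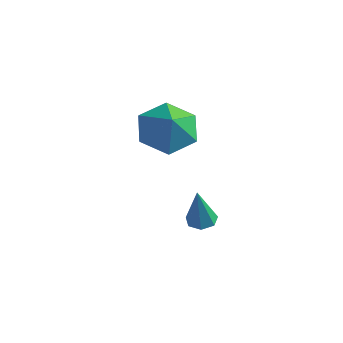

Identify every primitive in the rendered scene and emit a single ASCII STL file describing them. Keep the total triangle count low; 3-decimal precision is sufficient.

solid 
facet normal -0.469 0.425 -0.774
outer loop
vertex -1.8 -3.144 2.763
vertex -2.338 -2.478 3.454
vertex -1.368 -2.17 3.036
endloop
endfacet
facet normal 0.913 -0.409 0.014
outer loop
vertex -1.8 -3.144 2.763
vertex -1.368 -2.17 3.036
vertex -1.762 -3.002 4.406
endloop
endfacet
facet normal -0.469 0.425 -0.774
outer loop
vertex -1.368 -2.17 3.036
vertex -2.338 -2.478 3.454
vertex -1.906 -1.505 3.727
endloop
endfacet
facet normal 0.868 0.272 0.415
outer loop
vertex -1.368 -2.17 3.036
vertex -1.906 -1.505 3.727
vertex -1.762 -3.002 4.406
endloop
endfacet
facet normal -0.468 0.425 -0.775
outer loop
vertex -1.906 -1.505 3.727
vertex -2.338 -2.478 3.454
vertex -2.876 -1.813 4.144
endloop
endfacet
facet normal 0.243 0.420 0.875
outer loop
vertex -1.906 -1.505 3.727
vertex -2.876 -1.813 4.144
vertex -1.762 -3.002 4.406
endloop
endfacet
facet normal -0.468 0.425 -0.775
outer loop
vertex -2.876 -1.813 4.144
vertex -2.338 -2.478 3.454
vertex -3.308 -2.787 3.871
endloop
endfacet
facet normal -0.339 -0.112 0.934
outer loop
vertex -2.876 -1.813 4.144
vertex -3.308 -2.787 3.871
vertex -1.762 -3.002 4.406
endloop
endfacet
facet normal -0.468 0.426 -0.774
outer loop
vertex -3.308 -2.787 3.871
vertex -2.338 -2.478 3.454
vertex -2.77 -3.452 3.18
endloop
endfacet
facet normal -0.295 -0.793 0.533
outer loop
vertex -3.308 -2.787 3.871
vertex -2.77 -3.452 3.18
vertex -1.762 -3.002 4.406
endloop
endfacet
facet normal -0.468 0.425 -0.775
outer loop
vertex -2.77 -3.452 3.18
vertex -2.338 -2.478 3.454
vertex -1.8 -3.144 2.763
endloop
endfacet
facet normal 0.330 -0.941 0.074
outer loop
vertex -2.77 -3.452 3.18
vertex -1.8 -3.144 2.763
vertex -1.762 -3.002 4.406
endloop
endfacet
facet normal -0.027 0.205 -0.978
outer loop
vertex -1.022 -2.38 -1.187
vertex -1.322 -1.919 -1.082
vertex -0.766 -1.975 -1.109
endloop
endfacet
facet normal 0.820 -0.549 0.159
outer loop
vertex -1.022 -2.38 -1.187
vertex -0.766 -1.975 -1.109
vertex -1.278 -2.261 0.542
endloop
endfacet
facet normal -0.027 0.207 -0.978
outer loop
vertex -0.766 -1.975 -1.109
vertex -1.322 -1.919 -1.082
vertex -0.928 -1.528 -1.01
endloop
endfacet
facet normal 0.909 0.257 0.327
outer loop
vertex -0.766 -1.975 -1.109
vertex -0.928 -1.528 -1.01
vertex -1.278 -2.261 0.542
endloop
endfacet
facet normal -0.025 0.206 -0.978
outer loop
vertex -0.928 -1.528 -1.01
vertex -1.322 -1.919 -1.082
vertex -1.387 -1.375 -0.966
endloop
endfacet
facet normal 0.320 0.827 0.463
outer loop
vertex -0.928 -1.528 -1.01
vertex -1.387 -1.375 -0.966
vertex -1.278 -2.261 0.542
endloop
endfacet
facet normal -0.026 0.205 -0.978
outer loop
vertex -1.387 -1.375 -0.966
vertex -1.322 -1.919 -1.082
vertex -1.797 -1.632 -1.009
endloop
endfacet
facet normal -0.505 0.728 0.464
outer loop
vertex -1.387 -1.375 -0.966
vertex -1.797 -1.632 -1.009
vertex -1.278 -2.261 0.542
endloop
endfacet
facet normal -0.026 0.206 -0.978
outer loop
vertex -1.797 -1.632 -1.009
vertex -1.322 -1.919 -1.082
vertex -1.85 -2.105 -1.107
endloop
endfacet
facet normal -0.943 0.037 0.331
outer loop
vertex -1.797 -1.632 -1.009
vertex -1.85 -2.105 -1.107
vertex -1.278 -2.261 0.542
endloop
endfacet
facet normal -0.026 0.205 -0.978
outer loop
vertex -1.85 -2.105 -1.107
vertex -1.322 -1.919 -1.082
vertex -1.505 -2.438 -1.186
endloop
endfacet
facet normal -0.666 -0.728 0.162
outer loop
vertex -1.85 -2.105 -1.107
vertex -1.505 -2.438 -1.186
vertex -1.278 -2.261 0.542
endloop
endfacet
facet normal -0.027 0.205 -0.978
outer loop
vertex -1.505 -2.438 -1.186
vertex -1.322 -1.919 -1.082
vertex -1.022 -2.38 -1.187
endloop
endfacet
facet normal 0.119 -0.989 0.086
outer loop
vertex -1.505 -2.438 -1.186
vertex -1.022 -2.38 -1.187
vertex -1.278 -2.261 0.542
endloop
endfacet

endsolid


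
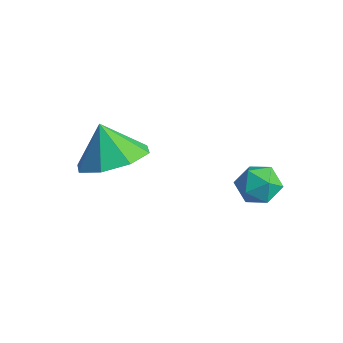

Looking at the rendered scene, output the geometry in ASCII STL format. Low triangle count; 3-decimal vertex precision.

solid 
facet normal 0.502 -0.030 -0.864
outer loop
vertex 1.839 -2.466 -1.318
vertex 0.966 -2.338 -1.83
vertex 1.673 -1.714 -1.441
endloop
endfacet
facet normal 0.342 0.225 0.913
outer loop
vertex 1.839 -2.466 -1.318
vertex 1.673 -1.714 -1.441
vertex 0.374 -2.302 -0.81
endloop
endfacet
facet normal 0.502 -0.031 -0.864
outer loop
vertex 1.673 -1.714 -1.441
vertex 0.966 -2.338 -1.83
vertex 1.093 -1.327 -1.792
endloop
endfacet
facet normal 0.032 0.697 0.716
outer loop
vertex 1.673 -1.714 -1.441
vertex 1.093 -1.327 -1.792
vertex 0.374 -2.302 -0.81
endloop
endfacet
facet normal 0.502 -0.031 -0.864
outer loop
vertex 1.093 -1.327 -1.792
vertex 0.966 -2.338 -1.83
vertex 0.439 -1.532 -2.165
endloop
endfacet
facet normal -0.479 0.773 0.416
outer loop
vertex 1.093 -1.327 -1.792
vertex 0.439 -1.532 -2.165
vertex 0.374 -2.302 -0.81
endloop
endfacet
facet normal 0.503 -0.030 -0.864
outer loop
vertex 0.439 -1.532 -2.165
vertex 0.966 -2.338 -1.83
vertex 0.094 -2.21 -2.342
endloop
endfacet
facet normal -0.894 0.406 0.188
outer loop
vertex 0.439 -1.532 -2.165
vertex 0.094 -2.21 -2.342
vertex 0.374 -2.302 -0.81
endloop
endfacet
facet normal 0.503 -0.030 -0.864
outer loop
vertex 0.094 -2.21 -2.342
vertex 0.966 -2.338 -1.83
vertex 0.26 -2.962 -2.219
endloop
endfacet
facet normal -0.968 -0.187 0.166
outer loop
vertex 0.094 -2.21 -2.342
vertex 0.26 -2.962 -2.219
vertex 0.374 -2.302 -0.81
endloop
endfacet
facet normal 0.503 -0.030 -0.864
outer loop
vertex 0.26 -2.962 -2.219
vertex 0.966 -2.338 -1.83
vertex 0.84 -3.349 -1.868
endloop
endfacet
facet normal -0.659 -0.659 0.362
outer loop
vertex 0.26 -2.962 -2.219
vertex 0.84 -3.349 -1.868
vertex 0.374 -2.302 -0.81
endloop
endfacet
facet normal 0.503 -0.030 -0.864
outer loop
vertex 0.84 -3.349 -1.868
vertex 0.966 -2.338 -1.83
vertex 1.494 -3.144 -1.494
endloop
endfacet
facet normal -0.148 -0.735 0.662
outer loop
vertex 0.84 -3.349 -1.868
vertex 1.494 -3.144 -1.494
vertex 0.374 -2.302 -0.81
endloop
endfacet
facet normal 0.502 -0.031 -0.864
outer loop
vertex 1.494 -3.144 -1.494
vertex 0.966 -2.338 -1.83
vertex 1.839 -2.466 -1.318
endloop
endfacet
facet normal 0.268 -0.367 0.891
outer loop
vertex 1.494 -3.144 -1.494
vertex 1.839 -2.466 -1.318
vertex 0.374 -2.302 -0.81
endloop
endfacet
facet normal 0.322 0.812 -0.488
outer loop
vertex 3.746 0.547 -3.226
vertex 3.395 0.938 -2.807
vertex 4.031 0.774 -2.66
endloop
endfacet
facet normal 0.805 0.287 -0.520
outer loop
vertex 3.746 0.547 -3.226
vertex 4.031 0.774 -2.66
vertex 4.131 0.138 -2.856
endloop
endfacet
facet normal 0.495 -0.279 -0.823
outer loop
vertex 3.746 0.547 -3.226
vertex 4.131 0.138 -2.856
vertex 3.558 -0.091 -3.123
endloop
endfacet
facet normal -0.179 -0.105 -0.978
outer loop
vertex 3.746 0.547 -3.226
vertex 3.558 -0.091 -3.123
vertex 3.102 0.404 -3.093
endloop
endfacet
facet normal -0.286 0.570 -0.771
outer loop
vertex 3.746 0.547 -3.226
vertex 3.102 0.404 -3.093
vertex 3.395 0.938 -2.807
endloop
endfacet
facet normal 0.983 0.109 0.148
outer loop
vertex 4.131 0.138 -2.856
vertex 4.031 0.774 -2.66
vertex 4.018 0.276 -2.207
endloop
endfacet
facet normal 0.201 0.959 0.201
outer loop
vertex 4.031 0.774 -2.66
vertex 3.395 0.938 -2.807
vertex 3.562 0.771 -2.177
endloop
endfacet
facet normal -0.783 0.567 -0.257
outer loop
vertex 3.395 0.938 -2.807
vertex 3.102 0.404 -3.093
vertex 2.989 0.542 -2.444
endloop
endfacet
facet normal -0.609 -0.525 -0.595
outer loop
vertex 3.102 0.404 -3.093
vertex 3.558 -0.091 -3.123
vertex 3.089 -0.094 -2.64
endloop
endfacet
facet normal 0.482 -0.807 -0.342
outer loop
vertex 3.558 -0.091 -3.123
vertex 4.131 0.138 -2.856
vertex 3.725 -0.258 -2.493
endloop
endfacet
facet normal 0.179 0.105 0.978
outer loop
vertex 3.374 0.133 -2.074
vertex 4.018 0.276 -2.207
vertex 3.562 0.771 -2.177
endloop
endfacet
facet normal -0.495 0.279 0.823
outer loop
vertex 3.374 0.133 -2.074
vertex 3.562 0.771 -2.177
vertex 2.989 0.542 -2.444
endloop
endfacet
facet normal -0.805 -0.287 0.520
outer loop
vertex 3.374 0.133 -2.074
vertex 2.989 0.542 -2.444
vertex 3.089 -0.094 -2.64
endloop
endfacet
facet normal -0.322 -0.812 0.488
outer loop
vertex 3.374 0.133 -2.074
vertex 3.089 -0.094 -2.64
vertex 3.725 -0.258 -2.493
endloop
endfacet
facet normal 0.286 -0.570 0.771
outer loop
vertex 3.374 0.133 -2.074
vertex 3.725 -0.258 -2.493
vertex 4.018 0.276 -2.207
endloop
endfacet
facet normal 0.609 0.525 0.595
outer loop
vertex 3.562 0.771 -2.177
vertex 4.018 0.276 -2.207
vertex 4.031 0.774 -2.66
endloop
endfacet
facet normal -0.482 0.807 0.342
outer loop
vertex 2.989 0.542 -2.444
vertex 3.562 0.771 -2.177
vertex 3.395 0.938 -2.807
endloop
endfacet
facet normal -0.983 -0.109 -0.148
outer loop
vertex 3.089 -0.094 -2.64
vertex 2.989 0.542 -2.444
vertex 3.102 0.404 -3.093
endloop
endfacet
facet normal -0.201 -0.959 -0.201
outer loop
vertex 3.725 -0.258 -2.493
vertex 3.089 -0.094 -2.64
vertex 3.558 -0.091 -3.123
endloop
endfacet
facet normal 0.783 -0.567 0.257
outer loop
vertex 4.018 0.276 -2.207
vertex 3.725 -0.258 -2.493
vertex 4.131 0.138 -2.856
endloop
endfacet

endsolid


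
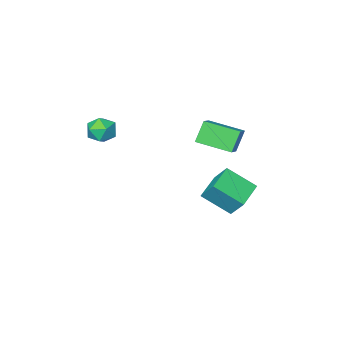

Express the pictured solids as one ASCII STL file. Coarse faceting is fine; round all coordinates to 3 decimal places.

solid 
facet normal -0.622 0.758 -0.199
outer loop
vertex -4.264 2.222 2.661
vertex -3.294 3.224 3.445
vertex -3.54 2.491 1.422
endloop
endfacet
facet normal -0.606 -0.626 -0.490
outer loop
vertex -2.246 0.916 1.835
vertex -4.264 2.222 2.661
vertex -3.54 2.491 1.422
endloop
endfacet
facet normal -0.622 0.757 -0.199
outer loop
vertex -3.54 2.491 1.422
vertex -3.294 3.224 3.445
vertex -2.57 3.494 2.206
endloop
endfacet
facet normal 0.495 0.184 -0.849
outer loop
vertex -2.57 3.494 2.206
vertex -2.246 0.916 1.835
vertex -3.54 2.491 1.422
endloop
endfacet
facet normal -0.495 -0.184 0.849
outer loop
vertex -4.264 2.222 2.661
vertex -2.0 1.649 3.858
vertex -3.294 3.224 3.445
endloop
endfacet
facet normal -0.606 -0.626 -0.491
outer loop
vertex -2.97 0.646 3.074
vertex -4.264 2.222 2.661
vertex -2.246 0.916 1.835
endloop
endfacet
facet normal -0.495 -0.184 0.849
outer loop
vertex -2.97 0.646 3.074
vertex -2.0 1.649 3.858
vertex -4.264 2.222 2.661
endloop
endfacet
facet normal 0.606 0.626 0.491
outer loop
vertex -3.294 3.224 3.445
vertex -2.0 1.649 3.858
vertex -2.57 3.494 2.206
endloop
endfacet
facet normal 0.496 0.184 -0.849
outer loop
vertex -1.276 1.918 2.619
vertex -2.246 0.916 1.835
vertex -2.57 3.494 2.206
endloop
endfacet
facet normal 0.606 0.626 0.490
outer loop
vertex -2.57 3.494 2.206
vertex -2.0 1.649 3.858
vertex -1.276 1.918 2.619
endloop
endfacet
facet normal 0.622 -0.757 0.198
outer loop
vertex -1.276 1.918 2.619
vertex -2.97 0.646 3.074
vertex -2.246 0.916 1.835
endloop
endfacet
facet normal 0.622 -0.757 0.199
outer loop
vertex -2.0 1.649 3.858
vertex -2.97 0.646 3.074
vertex -1.276 1.918 2.619
endloop
endfacet
facet normal -0.227 0.428 0.875
outer loop
vertex 3.313 0.491 4.348
vertex 2.503 0.022 4.367
vertex 3.271 -0.353 4.75
endloop
endfacet
facet normal 0.479 0.358 0.801
outer loop
vertex 3.313 0.491 4.348
vertex 3.271 -0.353 4.75
vertex 4.002 -0.127 4.212
endloop
endfacet
facet normal 0.675 0.707 0.209
outer loop
vertex 3.313 0.491 4.348
vertex 4.002 -0.127 4.212
vertex 3.687 0.386 3.496
endloop
endfacet
facet normal 0.091 0.992 -0.082
outer loop
vertex 3.313 0.491 4.348
vertex 3.687 0.386 3.496
vertex 2.761 0.479 3.592
endloop
endfacet
facet normal -0.468 0.821 0.328
outer loop
vertex 3.313 0.491 4.348
vertex 2.761 0.479 3.592
vertex 2.503 0.022 4.367
endloop
endfacet
facet normal 0.624 -0.333 0.707
outer loop
vertex 4.002 -0.127 4.212
vertex 3.271 -0.353 4.75
vertex 3.619 -0.979 4.148
endloop
endfacet
facet normal -0.519 -0.221 0.826
outer loop
vertex 3.271 -0.353 4.75
vertex 2.503 0.022 4.367
vertex 2.693 -0.886 4.244
endloop
endfacet
facet normal -0.909 0.413 -0.059
outer loop
vertex 2.503 0.022 4.367
vertex 2.761 0.479 3.592
vertex 2.378 -0.373 3.528
endloop
endfacet
facet normal -0.005 0.692 -0.722
outer loop
vertex 2.761 0.479 3.592
vertex 3.687 0.386 3.496
vertex 3.109 -0.147 2.99
endloop
endfacet
facet normal 0.941 0.231 -0.249
outer loop
vertex 3.687 0.386 3.496
vertex 4.002 -0.127 4.212
vertex 3.877 -0.522 3.373
endloop
endfacet
facet normal -0.091 -0.992 0.082
outer loop
vertex 3.067 -0.991 3.392
vertex 3.619 -0.979 4.148
vertex 2.693 -0.886 4.244
endloop
endfacet
facet normal -0.675 -0.707 -0.209
outer loop
vertex 3.067 -0.991 3.392
vertex 2.693 -0.886 4.244
vertex 2.378 -0.373 3.528
endloop
endfacet
facet normal -0.479 -0.358 -0.801
outer loop
vertex 3.067 -0.991 3.392
vertex 2.378 -0.373 3.528
vertex 3.109 -0.147 2.99
endloop
endfacet
facet normal 0.227 -0.428 -0.875
outer loop
vertex 3.067 -0.991 3.392
vertex 3.109 -0.147 2.99
vertex 3.877 -0.522 3.373
endloop
endfacet
facet normal 0.468 -0.821 -0.328
outer loop
vertex 3.067 -0.991 3.392
vertex 3.877 -0.522 3.373
vertex 3.619 -0.979 4.148
endloop
endfacet
facet normal 0.005 -0.692 0.722
outer loop
vertex 2.693 -0.886 4.244
vertex 3.619 -0.979 4.148
vertex 3.271 -0.353 4.75
endloop
endfacet
facet normal -0.941 -0.231 0.249
outer loop
vertex 2.378 -0.373 3.528
vertex 2.693 -0.886 4.244
vertex 2.503 0.022 4.367
endloop
endfacet
facet normal -0.624 0.333 -0.707
outer loop
vertex 3.109 -0.147 2.99
vertex 2.378 -0.373 3.528
vertex 2.761 0.479 3.592
endloop
endfacet
facet normal 0.519 0.221 -0.826
outer loop
vertex 3.877 -0.522 3.373
vertex 3.109 -0.147 2.99
vertex 3.687 0.386 3.496
endloop
endfacet
facet normal 0.909 -0.413 0.059
outer loop
vertex 3.619 -0.979 4.148
vertex 3.877 -0.522 3.373
vertex 4.002 -0.127 4.212
endloop
endfacet
facet normal -0.826 -0.494 0.274
outer loop
vertex -3.864 1.139 -0.79
vertex -5.012 2.423 -1.937
vertex -3.697 0.158 -2.056
endloop
endfacet
facet normal 0.555 -0.621 0.554
outer loop
vertex -2.228 1.037 -2.543
vertex -3.864 1.139 -0.79
vertex -3.697 0.158 -2.056
endloop
endfacet
facet normal -0.826 -0.494 0.273
outer loop
vertex -3.697 0.158 -2.056
vertex -5.012 2.423 -1.937
vertex -4.845 1.443 -3.203
endloop
endfacet
facet normal 0.104 -0.609 -0.786
outer loop
vertex -4.845 1.443 -3.203
vertex -2.228 1.037 -2.543
vertex -3.697 0.158 -2.056
endloop
endfacet
facet normal -0.104 0.609 0.786
outer loop
vertex -3.864 1.139 -0.79
vertex -3.543 3.302 -2.424
vertex -5.012 2.423 -1.937
endloop
endfacet
facet normal 0.555 -0.621 0.554
outer loop
vertex -2.395 2.017 -1.277
vertex -3.864 1.139 -0.79
vertex -2.228 1.037 -2.543
endloop
endfacet
facet normal -0.104 0.609 0.786
outer loop
vertex -2.395 2.017 -1.277
vertex -3.543 3.302 -2.424
vertex -3.864 1.139 -0.79
endloop
endfacet
facet normal -0.555 0.621 -0.554
outer loop
vertex -5.012 2.423 -1.937
vertex -3.543 3.302 -2.424
vertex -4.845 1.443 -3.203
endloop
endfacet
facet normal 0.104 -0.609 -0.786
outer loop
vertex -3.376 2.321 -3.69
vertex -2.228 1.037 -2.543
vertex -4.845 1.443 -3.203
endloop
endfacet
facet normal -0.555 0.621 -0.554
outer loop
vertex -4.845 1.443 -3.203
vertex -3.543 3.302 -2.424
vertex -3.376 2.321 -3.69
endloop
endfacet
facet normal 0.825 0.494 -0.273
outer loop
vertex -3.376 2.321 -3.69
vertex -2.395 2.017 -1.277
vertex -2.228 1.037 -2.543
endloop
endfacet
facet normal 0.826 0.493 -0.273
outer loop
vertex -3.543 3.302 -2.424
vertex -2.395 2.017 -1.277
vertex -3.376 2.321 -3.69
endloop
endfacet

endsolid


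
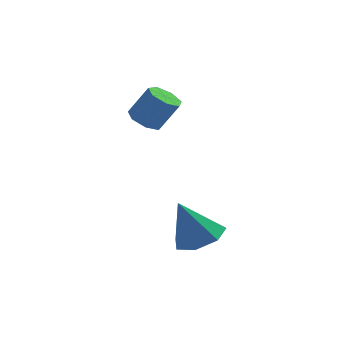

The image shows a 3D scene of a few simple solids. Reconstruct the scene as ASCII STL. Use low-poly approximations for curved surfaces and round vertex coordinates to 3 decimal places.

solid 
facet normal 0.410 0.021 -0.912
outer loop
vertex -0.631 -2.112 -4.203
vertex -1.168 -1.453 -4.429
vertex -0.367 -1.409 -4.068
endloop
endfacet
facet normal 0.578 -0.358 0.733
outer loop
vertex -0.631 -2.112 -4.203
vertex -0.367 -1.409 -4.068
vertex -1.832 -1.487 -2.951
endloop
endfacet
facet normal 0.410 0.021 -0.912
outer loop
vertex -0.367 -1.409 -4.068
vertex -1.168 -1.453 -4.429
vertex -0.706 -0.738 -4.205
endloop
endfacet
facet normal 0.536 0.420 0.732
outer loop
vertex -0.367 -1.409 -4.068
vertex -0.706 -0.738 -4.205
vertex -1.832 -1.487 -2.951
endloop
endfacet
facet normal 0.410 0.021 -0.912
outer loop
vertex -0.706 -0.738 -4.205
vertex -1.168 -1.453 -4.429
vertex -1.393 -0.606 -4.511
endloop
endfacet
facet normal -0.046 0.875 0.481
outer loop
vertex -0.706 -0.738 -4.205
vertex -1.393 -0.606 -4.511
vertex -1.832 -1.487 -2.951
endloop
endfacet
facet normal 0.410 0.021 -0.912
outer loop
vertex -1.393 -0.606 -4.511
vertex -1.168 -1.453 -4.429
vertex -1.911 -1.112 -4.755
endloop
endfacet
facet normal -0.728 0.664 0.170
outer loop
vertex -1.393 -0.606 -4.511
vertex -1.911 -1.112 -4.755
vertex -1.832 -1.487 -2.951
endloop
endfacet
facet normal 0.409 0.020 -0.912
outer loop
vertex -1.911 -1.112 -4.755
vertex -1.168 -1.453 -4.429
vertex -1.869 -1.874 -4.753
endloop
endfacet
facet normal -0.998 -0.055 0.032
outer loop
vertex -1.911 -1.112 -4.755
vertex -1.869 -1.874 -4.753
vertex -1.832 -1.487 -2.951
endloop
endfacet
facet normal 0.409 0.021 -0.912
outer loop
vertex -1.869 -1.874 -4.753
vertex -1.168 -1.453 -4.429
vertex -1.3 -2.32 -4.508
endloop
endfacet
facet normal -0.653 -0.738 0.172
outer loop
vertex -1.869 -1.874 -4.753
vertex -1.3 -2.32 -4.508
vertex -1.832 -1.487 -2.951
endloop
endfacet
facet normal 0.409 0.021 -0.912
outer loop
vertex -1.3 -2.32 -4.508
vertex -1.168 -1.453 -4.429
vertex -0.631 -2.112 -4.203
endloop
endfacet
facet normal 0.051 -0.873 0.485
outer loop
vertex -1.3 -2.32 -4.508
vertex -0.631 -2.112 -4.203
vertex -1.832 -1.487 -2.951
endloop
endfacet
facet normal -0.524 -0.005 -0.852
outer loop
vertex -2.423 1.971 -1.279
vertex -2.933 1.777 -0.964
vertex -2.745 2.367 -1.083
endloop
endfacet
facet normal 0.615 0.689 -0.383
outer loop
vertex -2.423 1.971 -1.279
vertex -2.745 2.367 -1.083
vertex -1.777 1.976 -0.232
endloop
endfacet
facet normal 0.614 0.691 -0.381
outer loop
vertex -1.777 1.976 -0.232
vertex -2.745 2.367 -1.083
vertex -2.1 2.372 -0.035
endloop
endfacet
facet normal 0.525 0.005 0.851
outer loop
vertex -1.777 1.976 -0.232
vertex -2.1 2.372 -0.035
vertex -2.287 1.783 0.084
endloop
endfacet
facet normal -0.525 -0.004 -0.851
outer loop
vertex -2.745 2.367 -1.083
vertex -2.933 1.777 -0.964
vertex -3.208 2.319 -0.797
endloop
endfacet
facet normal -0.077 0.996 0.043
outer loop
vertex -2.745 2.367 -1.083
vertex -3.208 2.319 -0.797
vertex -2.1 2.372 -0.035
endloop
endfacet
facet normal -0.077 0.996 0.043
outer loop
vertex -2.1 2.372 -0.035
vertex -3.208 2.319 -0.797
vertex -2.563 2.324 0.251
endloop
endfacet
facet normal 0.525 0.005 0.851
outer loop
vertex -2.1 2.372 -0.035
vertex -2.563 2.324 0.251
vertex -2.287 1.783 0.084
endloop
endfacet
facet normal -0.525 -0.004 -0.851
outer loop
vertex -3.208 2.319 -0.797
vertex -2.933 1.777 -0.964
vertex -3.464 1.863 -0.637
endloop
endfacet
facet normal -0.711 0.552 0.435
outer loop
vertex -3.208 2.319 -0.797
vertex -3.464 1.863 -0.637
vertex -2.563 2.324 0.251
endloop
endfacet
facet normal -0.711 0.552 0.435
outer loop
vertex -2.563 2.324 0.251
vertex -3.464 1.863 -0.637
vertex -2.819 1.868 0.411
endloop
endfacet
facet normal 0.524 0.005 0.852
outer loop
vertex -2.563 2.324 0.251
vertex -2.819 1.868 0.411
vertex -2.287 1.783 0.084
endloop
endfacet
facet normal -0.525 -0.005 -0.851
outer loop
vertex -3.464 1.863 -0.637
vertex -2.933 1.777 -0.964
vertex -3.32 1.343 -0.723
endloop
endfacet
facet normal -0.810 -0.307 0.500
outer loop
vertex -3.464 1.863 -0.637
vertex -3.32 1.343 -0.723
vertex -2.819 1.868 0.411
endloop
endfacet
facet normal -0.810 -0.307 0.500
outer loop
vertex -2.819 1.868 0.411
vertex -3.32 1.343 -0.723
vertex -2.675 1.348 0.325
endloop
endfacet
facet normal 0.524 0.004 0.852
outer loop
vertex -2.819 1.868 0.411
vertex -2.675 1.348 0.325
vertex -2.287 1.783 0.084
endloop
endfacet
facet normal -0.524 -0.006 -0.852
outer loop
vertex -3.32 1.343 -0.723
vertex -2.933 1.777 -0.964
vertex -2.884 1.15 -0.99
endloop
endfacet
facet normal -0.299 -0.936 0.188
outer loop
vertex -3.32 1.343 -0.723
vertex -2.884 1.15 -0.99
vertex -2.675 1.348 0.325
endloop
endfacet
facet normal -0.298 -0.936 0.188
outer loop
vertex -2.675 1.348 0.325
vertex -2.884 1.15 -0.99
vertex -2.239 1.155 0.057
endloop
endfacet
facet normal 0.525 0.004 0.851
outer loop
vertex -2.675 1.348 0.325
vertex -2.239 1.155 0.057
vertex -2.287 1.783 0.084
endloop
endfacet
facet normal -0.525 -0.006 -0.851
outer loop
vertex -2.884 1.15 -0.99
vertex -2.933 1.777 -0.964
vertex -2.485 1.429 -1.238
endloop
endfacet
facet normal 0.437 -0.860 -0.265
outer loop
vertex -2.884 1.15 -0.99
vertex -2.485 1.429 -1.238
vertex -2.239 1.155 0.057
endloop
endfacet
facet normal 0.437 -0.859 -0.265
outer loop
vertex -2.239 1.155 0.057
vertex -2.485 1.429 -1.238
vertex -1.839 1.435 -0.191
endloop
endfacet
facet normal 0.525 0.004 0.851
outer loop
vertex -2.239 1.155 0.057
vertex -1.839 1.435 -0.191
vertex -2.287 1.783 0.084
endloop
endfacet
facet normal -0.524 -0.004 -0.852
outer loop
vertex -2.485 1.429 -1.238
vertex -2.933 1.777 -0.964
vertex -2.423 1.971 -1.279
endloop
endfacet
facet normal 0.844 -0.136 -0.520
outer loop
vertex -2.485 1.429 -1.238
vertex -2.423 1.971 -1.279
vertex -1.839 1.435 -0.191
endloop
endfacet
facet normal 0.843 -0.136 -0.520
outer loop
vertex -1.839 1.435 -0.191
vertex -2.423 1.971 -1.279
vertex -1.777 1.976 -0.232
endloop
endfacet
facet normal 0.526 0.004 0.851
outer loop
vertex -1.839 1.435 -0.191
vertex -1.777 1.976 -0.232
vertex -2.287 1.783 0.084
endloop
endfacet

endsolid


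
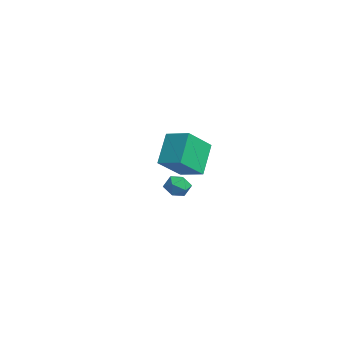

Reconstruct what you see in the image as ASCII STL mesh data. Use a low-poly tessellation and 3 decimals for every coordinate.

solid 
facet normal -0.066 0.829 -0.555
outer loop
vertex -2.149 -1.171 -4.56
vertex -2.81 -1.029 -4.269
vertex -2.202 -0.766 -3.948
endloop
endfacet
facet normal 0.614 0.682 -0.398
outer loop
vertex -2.149 -1.171 -4.56
vertex -2.202 -0.766 -3.948
vertex -1.674 -1.276 -4.007
endloop
endfacet
facet normal 0.761 0.029 -0.648
outer loop
vertex -2.149 -1.171 -4.56
vertex -1.674 -1.276 -4.007
vertex -1.956 -1.854 -4.364
endloop
endfacet
facet normal 0.172 -0.226 -0.959
outer loop
vertex -2.149 -1.171 -4.56
vertex -1.956 -1.854 -4.364
vertex -2.658 -1.702 -4.526
endloop
endfacet
facet normal -0.339 0.268 -0.902
outer loop
vertex -2.149 -1.171 -4.56
vertex -2.658 -1.702 -4.526
vertex -2.81 -1.029 -4.269
endloop
endfacet
facet normal 0.678 0.666 0.312
outer loop
vertex -1.674 -1.276 -4.007
vertex -2.202 -0.766 -3.948
vertex -2.042 -1.198 -3.374
endloop
endfacet
facet normal -0.422 0.904 0.059
outer loop
vertex -2.202 -0.766 -3.948
vertex -2.81 -1.029 -4.269
vertex -2.744 -1.046 -3.536
endloop
endfacet
facet normal -0.865 -0.003 -0.502
outer loop
vertex -2.81 -1.029 -4.269
vertex -2.658 -1.702 -4.526
vertex -3.026 -1.624 -3.893
endloop
endfacet
facet normal -0.037 -0.803 -0.594
outer loop
vertex -2.658 -1.702 -4.526
vertex -1.956 -1.854 -4.364
vertex -2.498 -2.134 -3.952
endloop
endfacet
facet normal 0.916 -0.390 -0.092
outer loop
vertex -1.956 -1.854 -4.364
vertex -1.674 -1.276 -4.007
vertex -1.89 -1.871 -3.631
endloop
endfacet
facet normal -0.172 0.226 0.959
outer loop
vertex -2.551 -1.729 -3.34
vertex -2.042 -1.198 -3.374
vertex -2.744 -1.046 -3.536
endloop
endfacet
facet normal -0.761 -0.029 0.648
outer loop
vertex -2.551 -1.729 -3.34
vertex -2.744 -1.046 -3.536
vertex -3.026 -1.624 -3.893
endloop
endfacet
facet normal -0.614 -0.682 0.398
outer loop
vertex -2.551 -1.729 -3.34
vertex -3.026 -1.624 -3.893
vertex -2.498 -2.134 -3.952
endloop
endfacet
facet normal 0.066 -0.829 0.555
outer loop
vertex -2.551 -1.729 -3.34
vertex -2.498 -2.134 -3.952
vertex -1.89 -1.871 -3.631
endloop
endfacet
facet normal 0.339 -0.268 0.902
outer loop
vertex -2.551 -1.729 -3.34
vertex -1.89 -1.871 -3.631
vertex -2.042 -1.198 -3.374
endloop
endfacet
facet normal 0.037 0.803 0.594
outer loop
vertex -2.744 -1.046 -3.536
vertex -2.042 -1.198 -3.374
vertex -2.202 -0.766 -3.948
endloop
endfacet
facet normal -0.916 0.390 0.092
outer loop
vertex -3.026 -1.624 -3.893
vertex -2.744 -1.046 -3.536
vertex -2.81 -1.029 -4.269
endloop
endfacet
facet normal -0.678 -0.666 -0.312
outer loop
vertex -2.498 -2.134 -3.952
vertex -3.026 -1.624 -3.893
vertex -2.658 -1.702 -4.526
endloop
endfacet
facet normal 0.422 -0.904 -0.059
outer loop
vertex -1.89 -1.871 -3.631
vertex -2.498 -2.134 -3.952
vertex -1.956 -1.854 -4.364
endloop
endfacet
facet normal 0.865 0.003 0.502
outer loop
vertex -2.042 -1.198 -3.374
vertex -1.89 -1.871 -3.631
vertex -1.674 -1.276 -4.007
endloop
endfacet
facet normal -0.788 -0.576 -0.217
outer loop
vertex 2.751 -3.739 1.314
vertex 2.106 -2.455 0.247
vertex 3.649 -4.445 -0.077
endloop
endfacet
facet normal 0.361 -0.717 0.597
outer loop
vertex 4.634 -3.725 0.193
vertex 2.751 -3.739 1.314
vertex 3.649 -4.445 -0.077
endloop
endfacet
facet normal -0.788 -0.576 -0.216
outer loop
vertex 3.649 -4.445 -0.077
vertex 2.106 -2.455 0.247
vertex 3.003 -3.161 -1.145
endloop
endfacet
facet normal 0.499 -0.392 -0.773
outer loop
vertex 3.003 -3.161 -1.145
vertex 4.634 -3.725 0.193
vertex 3.649 -4.445 -0.077
endloop
endfacet
facet normal -0.499 0.392 0.773
outer loop
vertex 2.751 -3.739 1.314
vertex 3.091 -1.735 0.517
vertex 2.106 -2.455 0.247
endloop
endfacet
facet normal 0.360 -0.718 0.596
outer loop
vertex 3.737 -3.019 1.585
vertex 2.751 -3.739 1.314
vertex 4.634 -3.725 0.193
endloop
endfacet
facet normal -0.499 0.392 0.773
outer loop
vertex 3.737 -3.019 1.585
vertex 3.091 -1.735 0.517
vertex 2.751 -3.739 1.314
endloop
endfacet
facet normal -0.361 0.717 -0.596
outer loop
vertex 2.106 -2.455 0.247
vertex 3.091 -1.735 0.517
vertex 3.003 -3.161 -1.145
endloop
endfacet
facet normal 0.499 -0.392 -0.773
outer loop
vertex 3.989 -2.441 -0.874
vertex 4.634 -3.725 0.193
vertex 3.003 -3.161 -1.145
endloop
endfacet
facet normal -0.360 0.717 -0.596
outer loop
vertex 3.003 -3.161 -1.145
vertex 3.091 -1.735 0.517
vertex 3.989 -2.441 -0.874
endloop
endfacet
facet normal 0.789 0.576 0.216
outer loop
vertex 3.989 -2.441 -0.874
vertex 3.737 -3.019 1.585
vertex 4.634 -3.725 0.193
endloop
endfacet
facet normal 0.788 0.576 0.216
outer loop
vertex 3.091 -1.735 0.517
vertex 3.737 -3.019 1.585
vertex 3.989 -2.441 -0.874
endloop
endfacet

endsolid


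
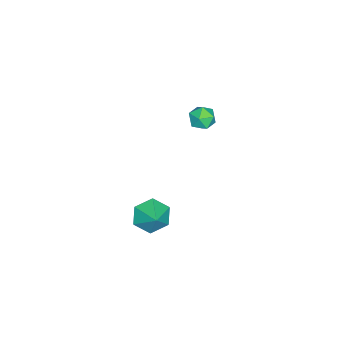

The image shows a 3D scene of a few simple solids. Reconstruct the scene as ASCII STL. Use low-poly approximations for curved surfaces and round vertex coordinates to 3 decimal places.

solid 
facet normal -0.667 -0.469 -0.579
outer loop
vertex 4.061 0.016 0.518
vertex 3.57 -0.124 1.197
vertex 3.469 0.585 0.739
endloop
endfacet
facet normal 0.595 0.740 -0.313
outer loop
vertex 4.061 0.016 0.518
vertex 3.469 0.585 0.739
vertex 4.29 0.384 1.823
endloop
endfacet
facet normal -0.667 -0.469 -0.579
outer loop
vertex 3.469 0.585 0.739
vertex 3.57 -0.124 1.197
vertex 2.978 0.445 1.418
endloop
endfacet
facet normal -0.014 0.981 0.192
outer loop
vertex 3.469 0.585 0.739
vertex 2.978 0.445 1.418
vertex 4.29 0.384 1.823
endloop
endfacet
facet normal -0.667 -0.470 -0.578
outer loop
vertex 2.978 0.445 1.418
vertex 3.57 -0.124 1.197
vertex 3.079 -0.263 1.877
endloop
endfacet
facet normal -0.233 0.505 0.831
outer loop
vertex 2.978 0.445 1.418
vertex 3.079 -0.263 1.877
vertex 4.29 0.384 1.823
endloop
endfacet
facet normal -0.667 -0.470 -0.578
outer loop
vertex 3.079 -0.263 1.877
vertex 3.57 -0.124 1.197
vertex 3.671 -0.832 1.656
endloop
endfacet
facet normal 0.156 -0.212 0.965
outer loop
vertex 3.079 -0.263 1.877
vertex 3.671 -0.832 1.656
vertex 4.29 0.384 1.823
endloop
endfacet
facet normal -0.666 -0.470 -0.579
outer loop
vertex 3.671 -0.832 1.656
vertex 3.57 -0.124 1.197
vertex 4.162 -0.692 0.977
endloop
endfacet
facet normal 0.764 -0.452 0.460
outer loop
vertex 3.671 -0.832 1.656
vertex 4.162 -0.692 0.977
vertex 4.29 0.384 1.823
endloop
endfacet
facet normal -0.666 -0.470 -0.579
outer loop
vertex 4.162 -0.692 0.977
vertex 3.57 -0.124 1.197
vertex 4.061 0.016 0.518
endloop
endfacet
facet normal 0.983 0.024 -0.179
outer loop
vertex 4.162 -0.692 0.977
vertex 4.061 0.016 0.518
vertex 4.29 0.384 1.823
endloop
endfacet
facet normal -0.394 0.516 0.760
outer loop
vertex -2.77 0.22 2.674
vertex -2.343 -0.092 3.107
vertex -2.157 0.493 2.806
endloop
endfacet
facet normal -0.429 0.890 0.153
outer loop
vertex -2.77 0.22 2.674
vertex -2.157 0.493 2.806
vertex -2.398 0.487 2.166
endloop
endfacet
facet normal -0.801 0.505 -0.321
outer loop
vertex -2.77 0.22 2.674
vertex -2.398 0.487 2.166
vertex -2.732 -0.102 2.072
endloop
endfacet
facet normal -0.995 -0.104 -0.007
outer loop
vertex -2.77 0.22 2.674
vertex -2.732 -0.102 2.072
vertex -2.699 -0.459 2.654
endloop
endfacet
facet normal -0.743 -0.097 0.662
outer loop
vertex -2.77 0.22 2.674
vertex -2.699 -0.459 2.654
vertex -2.343 -0.092 3.107
endloop
endfacet
facet normal 0.236 0.967 -0.098
outer loop
vertex -2.398 0.487 2.166
vertex -2.157 0.493 2.806
vertex -1.741 0.339 2.286
endloop
endfacet
facet normal 0.291 0.363 0.885
outer loop
vertex -2.157 0.493 2.806
vertex -2.343 -0.092 3.107
vertex -1.708 -0.018 2.868
endloop
endfacet
facet normal -0.275 -0.630 0.726
outer loop
vertex -2.343 -0.092 3.107
vertex -2.699 -0.459 2.654
vertex -2.042 -0.607 2.774
endloop
endfacet
facet normal -0.681 -0.641 -0.355
outer loop
vertex -2.699 -0.459 2.654
vertex -2.732 -0.102 2.072
vertex -2.283 -0.613 2.134
endloop
endfacet
facet normal -0.366 0.345 -0.864
outer loop
vertex -2.732 -0.102 2.072
vertex -2.398 0.487 2.166
vertex -2.097 -0.028 1.833
endloop
endfacet
facet normal 0.995 0.104 0.007
outer loop
vertex -1.67 -0.34 2.266
vertex -1.741 0.339 2.286
vertex -1.708 -0.018 2.868
endloop
endfacet
facet normal 0.801 -0.505 0.321
outer loop
vertex -1.67 -0.34 2.266
vertex -1.708 -0.018 2.868
vertex -2.042 -0.607 2.774
endloop
endfacet
facet normal 0.429 -0.890 -0.153
outer loop
vertex -1.67 -0.34 2.266
vertex -2.042 -0.607 2.774
vertex -2.283 -0.613 2.134
endloop
endfacet
facet normal 0.394 -0.516 -0.760
outer loop
vertex -1.67 -0.34 2.266
vertex -2.283 -0.613 2.134
vertex -2.097 -0.028 1.833
endloop
endfacet
facet normal 0.743 0.097 -0.662
outer loop
vertex -1.67 -0.34 2.266
vertex -2.097 -0.028 1.833
vertex -1.741 0.339 2.286
endloop
endfacet
facet normal 0.681 0.641 0.355
outer loop
vertex -1.708 -0.018 2.868
vertex -1.741 0.339 2.286
vertex -2.157 0.493 2.806
endloop
endfacet
facet normal 0.366 -0.345 0.864
outer loop
vertex -2.042 -0.607 2.774
vertex -1.708 -0.018 2.868
vertex -2.343 -0.092 3.107
endloop
endfacet
facet normal -0.236 -0.967 0.098
outer loop
vertex -2.283 -0.613 2.134
vertex -2.042 -0.607 2.774
vertex -2.699 -0.459 2.654
endloop
endfacet
facet normal -0.291 -0.363 -0.885
outer loop
vertex -2.097 -0.028 1.833
vertex -2.283 -0.613 2.134
vertex -2.732 -0.102 2.072
endloop
endfacet
facet normal 0.275 0.630 -0.726
outer loop
vertex -1.741 0.339 2.286
vertex -2.097 -0.028 1.833
vertex -2.398 0.487 2.166
endloop
endfacet

endsolid


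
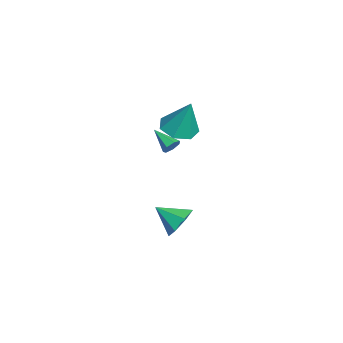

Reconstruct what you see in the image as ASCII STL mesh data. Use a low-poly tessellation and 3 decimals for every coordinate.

solid 
facet normal 0.249 0.810 -0.531
outer loop
vertex 3.52 -2.463 -2.746
vertex 2.81 -2.722 -3.475
vertex 2.683 -2.124 -2.622
endloop
endfacet
facet normal 0.138 -0.021 0.990
outer loop
vertex 3.52 -2.463 -2.746
vertex 2.683 -2.124 -2.622
vertex 2.41 -4.018 -2.625
endloop
endfacet
facet normal 0.250 0.810 -0.531
outer loop
vertex 2.683 -2.124 -2.622
vertex 2.81 -2.722 -3.475
vertex 1.942 -2.235 -3.14
endloop
endfacet
facet normal -0.579 0.082 0.811
outer loop
vertex 2.683 -2.124 -2.622
vertex 1.942 -2.235 -3.14
vertex 2.41 -4.018 -2.625
endloop
endfacet
facet normal 0.249 0.810 -0.531
outer loop
vertex 1.942 -2.235 -3.14
vertex 2.81 -2.722 -3.475
vertex 1.854 -2.713 -3.91
endloop
endfacet
facet normal -0.956 -0.186 0.225
outer loop
vertex 1.942 -2.235 -3.14
vertex 1.854 -2.713 -3.91
vertex 2.41 -4.018 -2.625
endloop
endfacet
facet normal 0.249 0.810 -0.531
outer loop
vertex 1.854 -2.713 -3.91
vertex 2.81 -2.722 -3.475
vertex 2.486 -3.198 -4.353
endloop
endfacet
facet normal -0.709 -0.625 -0.328
outer loop
vertex 1.854 -2.713 -3.91
vertex 2.486 -3.198 -4.353
vertex 2.41 -4.018 -2.625
endloop
endfacet
facet normal 0.250 0.810 -0.531
outer loop
vertex 2.486 -3.198 -4.353
vertex 2.81 -2.722 -3.475
vertex 3.361 -3.325 -4.135
endloop
endfacet
facet normal -0.024 -0.903 -0.429
outer loop
vertex 2.486 -3.198 -4.353
vertex 3.361 -3.325 -4.135
vertex 2.41 -4.018 -2.625
endloop
endfacet
facet normal 0.250 0.810 -0.531
outer loop
vertex 3.361 -3.325 -4.135
vertex 2.81 -2.722 -3.475
vertex 3.821 -2.998 -3.42
endloop
endfacet
facet normal 0.584 -0.812 -0.005
outer loop
vertex 3.361 -3.325 -4.135
vertex 3.821 -2.998 -3.42
vertex 2.41 -4.018 -2.625
endloop
endfacet
facet normal 0.250 0.810 -0.531
outer loop
vertex 3.821 -2.998 -3.42
vertex 2.81 -2.722 -3.475
vertex 3.52 -2.463 -2.746
endloop
endfacet
facet normal 0.657 -0.420 0.627
outer loop
vertex 3.821 -2.998 -3.42
vertex 3.52 -2.463 -2.746
vertex 2.41 -4.018 -2.625
endloop
endfacet
facet normal 0.612 0.627 -0.482
outer loop
vertex 0.966 -3.655 0.589
vertex 0.66 -3.22 0.766
vertex 1.101 -3.461 1.013
endloop
endfacet
facet normal 0.500 -0.836 0.223
outer loop
vertex 0.966 -3.655 0.589
vertex 1.101 -3.461 1.013
vertex -0.24 -4.14 1.474
endloop
endfacet
facet normal 0.613 0.625 -0.483
outer loop
vertex 1.101 -3.461 1.013
vertex 0.66 -3.22 0.766
vertex 0.905 -3.085 1.251
endloop
endfacet
facet normal 0.443 -0.303 0.844
outer loop
vertex 1.101 -3.461 1.013
vertex 0.905 -3.085 1.251
vertex -0.24 -4.14 1.474
endloop
endfacet
facet normal 0.613 0.625 -0.483
outer loop
vertex 0.905 -3.085 1.251
vertex 0.66 -3.22 0.766
vertex 0.525 -2.811 1.124
endloop
endfacet
facet normal -0.097 0.305 0.947
outer loop
vertex 0.905 -3.085 1.251
vertex 0.525 -2.811 1.124
vertex -0.24 -4.14 1.474
endloop
endfacet
facet normal 0.612 0.625 -0.484
outer loop
vertex 0.525 -2.811 1.124
vertex 0.66 -3.22 0.766
vertex 0.246 -2.845 0.727
endloop
endfacet
facet normal -0.714 0.531 0.456
outer loop
vertex 0.525 -2.811 1.124
vertex 0.246 -2.845 0.727
vertex -0.24 -4.14 1.474
endloop
endfacet
facet normal 0.613 0.627 -0.480
outer loop
vertex 0.246 -2.845 0.727
vertex 0.66 -3.22 0.766
vertex 0.28 -3.16 0.359
endloop
endfacet
facet normal -0.944 0.203 -0.261
outer loop
vertex 0.246 -2.845 0.727
vertex 0.28 -3.16 0.359
vertex -0.24 -4.14 1.474
endloop
endfacet
facet normal 0.614 0.626 -0.481
outer loop
vertex 0.28 -3.16 0.359
vertex 0.66 -3.22 0.766
vertex 0.6 -3.521 0.298
endloop
endfacet
facet normal -0.612 -0.430 -0.664
outer loop
vertex 0.28 -3.16 0.359
vertex 0.6 -3.521 0.298
vertex -0.24 -4.14 1.474
endloop
endfacet
facet normal 0.612 0.627 -0.482
outer loop
vertex 0.6 -3.521 0.298
vertex 0.66 -3.22 0.766
vertex 0.966 -3.655 0.589
endloop
endfacet
facet normal 0.030 -0.893 -0.449
outer loop
vertex 0.6 -3.521 0.298
vertex 0.966 -3.655 0.589
vertex -0.24 -4.14 1.474
endloop
endfacet
facet normal -0.224 -0.284 -0.932
outer loop
vertex 1.419 -3.137 1.897
vertex 0.386 -2.869 2.064
vertex 1.188 -2.254 1.684
endloop
endfacet
facet normal 0.952 0.279 0.124
outer loop
vertex 1.419 -3.137 1.897
vertex 1.188 -2.254 1.684
vertex 0.874 -2.251 4.096
endloop
endfacet
facet normal -0.224 -0.283 -0.932
outer loop
vertex 1.188 -2.254 1.684
vertex 0.386 -2.869 2.064
vertex 0.354 -1.834 1.757
endloop
endfacet
facet normal 0.453 0.890 0.058
outer loop
vertex 1.188 -2.254 1.684
vertex 0.354 -1.834 1.757
vertex 0.874 -2.251 4.096
endloop
endfacet
facet normal -0.224 -0.284 -0.932
outer loop
vertex 0.354 -1.834 1.757
vertex 0.386 -2.869 2.064
vertex -0.457 -2.193 2.061
endloop
endfacet
facet normal -0.319 0.918 0.235
outer loop
vertex 0.354 -1.834 1.757
vertex -0.457 -2.193 2.061
vertex 0.874 -2.251 4.096
endloop
endfacet
facet normal -0.224 -0.283 -0.933
outer loop
vertex -0.457 -2.193 2.061
vertex 0.386 -2.869 2.064
vertex -0.633 -3.061 2.367
endloop
endfacet
facet normal -0.782 0.342 0.521
outer loop
vertex -0.457 -2.193 2.061
vertex -0.633 -3.061 2.367
vertex 0.874 -2.251 4.096
endloop
endfacet
facet normal -0.224 -0.283 -0.933
outer loop
vertex -0.633 -3.061 2.367
vertex 0.386 -2.869 2.064
vertex -0.042 -3.785 2.445
endloop
endfacet
facet normal -0.587 -0.404 0.701
outer loop
vertex -0.633 -3.061 2.367
vertex -0.042 -3.785 2.445
vertex 0.874 -2.251 4.096
endloop
endfacet
facet normal -0.224 -0.283 -0.933
outer loop
vertex -0.042 -3.785 2.445
vertex 0.386 -2.869 2.064
vertex 0.871 -3.818 2.236
endloop
endfacet
facet normal 0.119 -0.759 0.640
outer loop
vertex -0.042 -3.785 2.445
vertex 0.871 -3.818 2.236
vertex 0.874 -2.251 4.096
endloop
endfacet
facet normal -0.224 -0.284 -0.932
outer loop
vertex 0.871 -3.818 2.236
vertex 0.386 -2.869 2.064
vertex 1.419 -3.137 1.897
endloop
endfacet
facet normal 0.803 -0.456 0.383
outer loop
vertex 0.871 -3.818 2.236
vertex 1.419 -3.137 1.897
vertex 0.874 -2.251 4.096
endloop
endfacet

endsolid
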